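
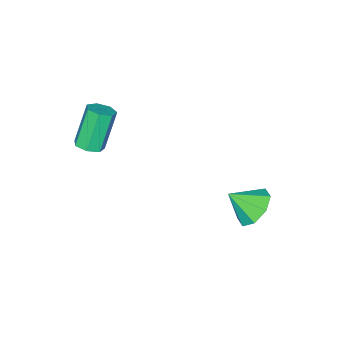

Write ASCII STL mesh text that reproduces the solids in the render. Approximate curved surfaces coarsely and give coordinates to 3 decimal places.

solid 
facet normal -0.495 0.577 -0.650
outer loop
vertex 1.197 4.243 -1.139
vertex 0.408 4.125 -0.642
vertex 1.115 4.745 -0.631
endloop
endfacet
facet normal 0.991 0.032 0.128
outer loop
vertex 1.197 4.243 -1.139
vertex 1.115 4.745 -0.631
vertex 1.052 3.375 0.202
endloop
endfacet
facet normal -0.495 0.576 -0.650
outer loop
vertex 1.115 4.745 -0.631
vertex 0.408 4.125 -0.642
vertex 0.618 4.884 -0.129
endloop
endfacet
facet normal 0.714 0.340 0.613
outer loop
vertex 1.115 4.745 -0.631
vertex 0.618 4.884 -0.129
vertex 1.052 3.375 0.202
endloop
endfacet
facet normal -0.496 0.576 -0.650
outer loop
vertex 0.618 4.884 -0.129
vertex 0.408 4.125 -0.642
vertex -0.001 4.578 0.072
endloop
endfacet
facet normal 0.180 0.260 0.949
outer loop
vertex 0.618 4.884 -0.129
vertex -0.001 4.578 0.072
vertex 1.052 3.375 0.202
endloop
endfacet
facet normal -0.495 0.577 -0.650
outer loop
vertex -0.001 4.578 0.072
vertex 0.408 4.125 -0.642
vertex -0.381 4.007 -0.145
endloop
endfacet
facet normal -0.298 -0.159 0.941
outer loop
vertex -0.001 4.578 0.072
vertex -0.381 4.007 -0.145
vertex 1.052 3.375 0.202
endloop
endfacet
facet normal -0.495 0.577 -0.650
outer loop
vertex -0.381 4.007 -0.145
vertex 0.408 4.125 -0.642
vertex -0.298 3.505 -0.654
endloop
endfacet
facet normal -0.441 -0.674 0.593
outer loop
vertex -0.381 4.007 -0.145
vertex -0.298 3.505 -0.654
vertex 1.052 3.375 0.202
endloop
endfacet
facet normal -0.496 0.577 -0.649
outer loop
vertex -0.298 3.505 -0.654
vertex 0.408 4.125 -0.642
vertex 0.198 3.366 -1.156
endloop
endfacet
facet normal -0.164 -0.980 0.110
outer loop
vertex -0.298 3.505 -0.654
vertex 0.198 3.366 -1.156
vertex 1.052 3.375 0.202
endloop
endfacet
facet normal -0.495 0.577 -0.650
outer loop
vertex 0.198 3.366 -1.156
vertex 0.408 4.125 -0.642
vertex 0.818 3.672 -1.357
endloop
endfacet
facet normal 0.371 -0.900 -0.227
outer loop
vertex 0.198 3.366 -1.156
vertex 0.818 3.672 -1.357
vertex 1.052 3.375 0.202
endloop
endfacet
facet normal -0.495 0.577 -0.650
outer loop
vertex 0.818 3.672 -1.357
vertex 0.408 4.125 -0.642
vertex 1.197 4.243 -1.139
endloop
endfacet
facet normal 0.849 -0.480 -0.219
outer loop
vertex 0.818 3.672 -1.357
vertex 1.197 4.243 -1.139
vertex 1.052 3.375 0.202
endloop
endfacet
facet normal 0.435 0.037 -0.900
outer loop
vertex 4.67 -0.417 3.062
vertex 4.218 -0.736 2.83
vertex 4.268 -0.14 2.879
endloop
endfacet
facet normal 0.464 0.846 0.261
outer loop
vertex 4.67 -0.417 3.062
vertex 4.268 -0.14 2.879
vertex 3.893 -0.484 4.663
endloop
endfacet
facet normal 0.463 0.847 0.261
outer loop
vertex 3.893 -0.484 4.663
vertex 4.268 -0.14 2.879
vertex 3.492 -0.208 4.479
endloop
endfacet
facet normal -0.438 -0.037 0.898
outer loop
vertex 3.893 -0.484 4.663
vertex 3.492 -0.208 4.479
vertex 3.442 -0.804 4.43
endloop
endfacet
facet normal 0.436 0.037 -0.899
outer loop
vertex 4.268 -0.14 2.879
vertex 4.218 -0.736 2.83
vertex 3.829 -0.313 2.659
endloop
endfacet
facet normal -0.315 0.942 -0.113
outer loop
vertex 4.268 -0.14 2.879
vertex 3.829 -0.313 2.659
vertex 3.492 -0.208 4.479
endloop
endfacet
facet normal -0.313 0.943 -0.112
outer loop
vertex 3.492 -0.208 4.479
vertex 3.829 -0.313 2.659
vertex 3.053 -0.38 4.259
endloop
endfacet
facet normal -0.436 -0.037 0.899
outer loop
vertex 3.492 -0.208 4.479
vertex 3.053 -0.38 4.259
vertex 3.442 -0.804 4.43
endloop
endfacet
facet normal 0.437 0.038 -0.899
outer loop
vertex 3.829 -0.313 2.659
vertex 4.218 -0.736 2.83
vertex 3.683 -0.804 2.567
endloop
endfacet
facet normal -0.855 0.329 -0.401
outer loop
vertex 3.829 -0.313 2.659
vertex 3.683 -0.804 2.567
vertex 3.053 -0.38 4.259
endloop
endfacet
facet normal -0.855 0.330 -0.401
outer loop
vertex 3.053 -0.38 4.259
vertex 3.683 -0.804 2.567
vertex 2.906 -0.872 4.168
endloop
endfacet
facet normal -0.435 -0.036 0.900
outer loop
vertex 3.053 -0.38 4.259
vertex 2.906 -0.872 4.168
vertex 3.442 -0.804 4.43
endloop
endfacet
facet normal 0.437 0.039 -0.899
outer loop
vertex 3.683 -0.804 2.567
vertex 4.218 -0.736 2.83
vertex 3.94 -1.244 2.673
endloop
endfacet
facet normal -0.752 -0.533 -0.388
outer loop
vertex 3.683 -0.804 2.567
vertex 3.94 -1.244 2.673
vertex 2.906 -0.872 4.168
endloop
endfacet
facet normal -0.752 -0.533 -0.388
outer loop
vertex 2.906 -0.872 4.168
vertex 3.94 -1.244 2.673
vertex 3.163 -1.312 4.274
endloop
endfacet
facet normal -0.435 -0.037 0.900
outer loop
vertex 2.906 -0.872 4.168
vertex 3.163 -1.312 4.274
vertex 3.442 -0.804 4.43
endloop
endfacet
facet normal 0.436 0.039 -0.899
outer loop
vertex 3.94 -1.244 2.673
vertex 4.218 -0.736 2.83
vertex 4.407 -1.302 2.897
endloop
endfacet
facet normal -0.084 -0.993 -0.083
outer loop
vertex 3.94 -1.244 2.673
vertex 4.407 -1.302 2.897
vertex 3.163 -1.312 4.274
endloop
endfacet
facet normal -0.082 -0.993 -0.081
outer loop
vertex 3.163 -1.312 4.274
vertex 4.407 -1.302 2.897
vertex 3.63 -1.369 4.498
endloop
endfacet
facet normal -0.436 -0.037 0.899
outer loop
vertex 3.163 -1.312 4.274
vertex 3.63 -1.369 4.498
vertex 3.442 -0.804 4.43
endloop
endfacet
facet normal 0.437 0.040 -0.898
outer loop
vertex 4.407 -1.302 2.897
vertex 4.218 -0.736 2.83
vertex 4.731 -0.934 3.071
endloop
endfacet
facet normal 0.648 -0.706 0.285
outer loop
vertex 4.407 -1.302 2.897
vertex 4.731 -0.934 3.071
vertex 3.63 -1.369 4.498
endloop
endfacet
facet normal 0.648 -0.706 0.285
outer loop
vertex 3.63 -1.369 4.498
vertex 4.731 -0.934 3.071
vertex 3.955 -1.001 4.671
endloop
endfacet
facet normal -0.437 -0.037 0.899
outer loop
vertex 3.63 -1.369 4.498
vertex 3.955 -1.001 4.671
vertex 3.442 -0.804 4.43
endloop
endfacet
facet normal 0.436 0.036 -0.899
outer loop
vertex 4.731 -0.934 3.071
vertex 4.218 -0.736 2.83
vertex 4.67 -0.417 3.062
endloop
endfacet
facet normal 0.892 0.113 0.437
outer loop
vertex 4.731 -0.934 3.071
vertex 4.67 -0.417 3.062
vertex 3.955 -1.001 4.671
endloop
endfacet
facet normal 0.892 0.114 0.438
outer loop
vertex 3.955 -1.001 4.671
vertex 4.67 -0.417 3.062
vertex 3.893 -0.484 4.663
endloop
endfacet
facet normal -0.437 -0.038 0.899
outer loop
vertex 3.955 -1.001 4.671
vertex 3.893 -0.484 4.663
vertex 3.442 -0.804 4.43
endloop
endfacet

endsolid


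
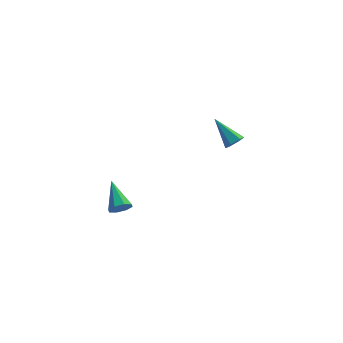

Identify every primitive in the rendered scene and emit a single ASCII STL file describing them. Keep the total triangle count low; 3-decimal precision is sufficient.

solid 
facet normal 0.393 -0.729 -0.560
outer loop
vertex 3.783 2.587 2.306
vertex 3.266 2.468 2.098
vertex 3.598 2.849 1.835
endloop
endfacet
facet normal 0.722 0.685 0.097
outer loop
vertex 3.783 2.587 2.306
vertex 3.598 2.849 1.835
vertex 2.574 3.752 3.082
endloop
endfacet
facet normal 0.394 -0.729 -0.559
outer loop
vertex 3.598 2.849 1.835
vertex 3.266 2.468 2.098
vertex 3.081 2.73 1.626
endloop
endfacet
facet normal 0.039 0.824 -0.565
outer loop
vertex 3.598 2.849 1.835
vertex 3.081 2.73 1.626
vertex 2.574 3.752 3.082
endloop
endfacet
facet normal 0.394 -0.729 -0.559
outer loop
vertex 3.081 2.73 1.626
vertex 3.266 2.468 2.098
vertex 2.749 2.349 1.889
endloop
endfacet
facet normal -0.791 0.336 -0.511
outer loop
vertex 3.081 2.73 1.626
vertex 2.749 2.349 1.889
vertex 2.574 3.752 3.082
endloop
endfacet
facet normal 0.394 -0.730 -0.559
outer loop
vertex 2.749 2.349 1.889
vertex 3.266 2.468 2.098
vertex 2.933 2.087 2.361
endloop
endfacet
facet normal -0.935 -0.290 0.204
outer loop
vertex 2.749 2.349 1.889
vertex 2.933 2.087 2.361
vertex 2.574 3.752 3.082
endloop
endfacet
facet normal 0.393 -0.730 -0.559
outer loop
vertex 2.933 2.087 2.361
vertex 3.266 2.468 2.098
vertex 3.45 2.206 2.569
endloop
endfacet
facet normal -0.250 -0.430 0.868
outer loop
vertex 2.933 2.087 2.361
vertex 3.45 2.206 2.569
vertex 2.574 3.752 3.082
endloop
endfacet
facet normal 0.393 -0.730 -0.559
outer loop
vertex 3.45 2.206 2.569
vertex 3.266 2.468 2.098
vertex 3.783 2.587 2.306
endloop
endfacet
facet normal 0.578 0.057 0.814
outer loop
vertex 3.45 2.206 2.569
vertex 3.783 2.587 2.306
vertex 2.574 3.752 3.082
endloop
endfacet
facet normal 0.044 -0.882 -0.468
outer loop
vertex -3.403 -2.116 2.448
vertex -3.742 -2.367 2.889
vertex -3.86 -2.091 2.358
endloop
endfacet
facet normal 0.171 0.725 -0.667
outer loop
vertex -3.403 -2.116 2.448
vertex -3.86 -2.091 2.358
vertex -3.818 -0.893 3.671
endloop
endfacet
facet normal 0.046 -0.882 -0.469
outer loop
vertex -3.86 -2.091 2.358
vertex -3.742 -2.367 2.889
vertex -4.248 -2.228 2.578
endloop
endfacet
facet normal -0.539 0.631 -0.558
outer loop
vertex -3.86 -2.091 2.358
vertex -4.248 -2.228 2.578
vertex -3.818 -0.893 3.671
endloop
endfacet
facet normal 0.045 -0.883 -0.467
outer loop
vertex -4.248 -2.228 2.578
vertex -3.742 -2.367 2.889
vertex -4.34 -2.446 2.981
endloop
endfacet
facet normal -0.942 0.332 -0.035
outer loop
vertex -4.248 -2.228 2.578
vertex -4.34 -2.446 2.981
vertex -3.818 -0.893 3.671
endloop
endfacet
facet normal 0.045 -0.883 -0.468
outer loop
vertex -4.34 -2.446 2.981
vertex -3.742 -2.367 2.889
vertex -4.081 -2.618 3.33
endloop
endfacet
facet normal -0.802 0.004 0.597
outer loop
vertex -4.34 -2.446 2.981
vertex -4.081 -2.618 3.33
vertex -3.818 -0.893 3.671
endloop
endfacet
facet normal 0.044 -0.882 -0.468
outer loop
vertex -4.081 -2.618 3.33
vertex -3.742 -2.367 2.889
vertex -3.624 -2.643 3.42
endloop
endfacet
facet normal -0.199 -0.161 0.967
outer loop
vertex -4.081 -2.618 3.33
vertex -3.624 -2.643 3.42
vertex -3.818 -0.893 3.671
endloop
endfacet
facet normal 0.047 -0.882 -0.469
outer loop
vertex -3.624 -2.643 3.42
vertex -3.742 -2.367 2.889
vertex -3.236 -2.505 3.199
endloop
endfacet
facet normal 0.512 -0.066 0.857
outer loop
vertex -3.624 -2.643 3.42
vertex -3.236 -2.505 3.199
vertex -3.818 -0.893 3.671
endloop
endfacet
facet normal 0.046 -0.883 -0.468
outer loop
vertex -3.236 -2.505 3.199
vertex -3.742 -2.367 2.889
vertex -3.144 -2.287 2.797
endloop
endfacet
facet normal 0.913 0.232 0.335
outer loop
vertex -3.236 -2.505 3.199
vertex -3.144 -2.287 2.797
vertex -3.818 -0.893 3.671
endloop
endfacet
facet normal 0.046 -0.883 -0.467
outer loop
vertex -3.144 -2.287 2.797
vertex -3.742 -2.367 2.889
vertex -3.403 -2.116 2.448
endloop
endfacet
facet normal 0.772 0.561 -0.299
outer loop
vertex -3.144 -2.287 2.797
vertex -3.403 -2.116 2.448
vertex -3.818 -0.893 3.671
endloop
endfacet

endsolid


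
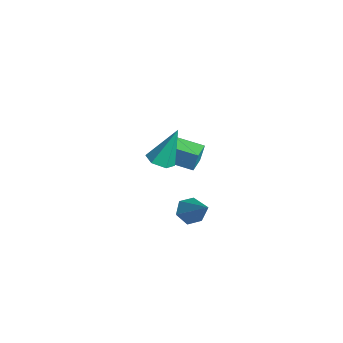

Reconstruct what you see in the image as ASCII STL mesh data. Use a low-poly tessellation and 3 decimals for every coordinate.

solid 
facet normal -0.734 -0.159 -0.660
outer loop
vertex -0.054 -1.574 -4.939
vertex -0.596 -1.183 -4.43
vertex -0.172 -0.745 -5.007
endloop
endfacet
facet normal 0.871 0.084 -0.484
outer loop
vertex -0.054 -1.574 -4.939
vertex -0.172 -0.745 -5.007
vertex 0.916 -0.857 -3.07
endloop
endfacet
facet normal -0.734 -0.159 -0.660
outer loop
vertex -0.172 -0.745 -5.007
vertex -0.596 -1.183 -4.43
vertex -0.714 -0.354 -4.498
endloop
endfacet
facet normal 0.444 0.874 -0.199
outer loop
vertex -0.172 -0.745 -5.007
vertex -0.714 -0.354 -4.498
vertex 0.916 -0.857 -3.07
endloop
endfacet
facet normal -0.734 -0.159 -0.660
outer loop
vertex -0.714 -0.354 -4.498
vertex -0.596 -1.183 -4.43
vertex -1.138 -0.792 -3.921
endloop
endfacet
facet normal -0.183 0.843 0.506
outer loop
vertex -0.714 -0.354 -4.498
vertex -1.138 -0.792 -3.921
vertex 0.916 -0.857 -3.07
endloop
endfacet
facet normal -0.734 -0.159 -0.660
outer loop
vertex -1.138 -0.792 -3.921
vertex -0.596 -1.183 -4.43
vertex -1.021 -1.621 -3.852
endloop
endfacet
facet normal -0.382 0.023 0.924
outer loop
vertex -1.138 -0.792 -3.921
vertex -1.021 -1.621 -3.852
vertex 0.916 -0.857 -3.07
endloop
endfacet
facet normal -0.735 -0.158 -0.660
outer loop
vertex -1.021 -1.621 -3.852
vertex -0.596 -1.183 -4.43
vertex -0.479 -2.012 -4.362
endloop
endfacet
facet normal 0.046 -0.769 0.638
outer loop
vertex -1.021 -1.621 -3.852
vertex -0.479 -2.012 -4.362
vertex 0.916 -0.857 -3.07
endloop
endfacet
facet normal -0.734 -0.158 -0.660
outer loop
vertex -0.479 -2.012 -4.362
vertex -0.596 -1.183 -4.43
vertex -0.054 -1.574 -4.939
endloop
endfacet
facet normal 0.672 -0.738 -0.065
outer loop
vertex -0.479 -2.012 -4.362
vertex -0.054 -1.574 -4.939
vertex 0.916 -0.857 -3.07
endloop
endfacet
facet normal -0.769 0.634 -0.083
outer loop
vertex -3.08 -1.036 -0.493
vertex -2.043 0.181 -0.809
vertex -3.149 -1.266 -1.607
endloop
endfacet
facet normal -0.636 -0.747 0.194
outer loop
vertex -2.257 -2.001 -1.511
vertex -3.08 -1.036 -0.493
vertex -3.149 -1.266 -1.607
endloop
endfacet
facet normal -0.769 0.634 -0.082
outer loop
vertex -3.149 -1.266 -1.607
vertex -2.043 0.181 -0.809
vertex -2.113 -0.049 -1.923
endloop
endfacet
facet normal -0.061 -0.202 -0.978
outer loop
vertex -2.113 -0.049 -1.923
vertex -2.257 -2.001 -1.511
vertex -3.149 -1.266 -1.607
endloop
endfacet
facet normal 0.061 0.202 0.978
outer loop
vertex -3.08 -1.036 -0.493
vertex -1.151 -0.554 -0.713
vertex -2.043 0.181 -0.809
endloop
endfacet
facet normal -0.636 -0.747 0.194
outer loop
vertex -2.187 -1.771 -0.397
vertex -3.08 -1.036 -0.493
vertex -2.257 -2.001 -1.511
endloop
endfacet
facet normal 0.061 0.202 0.978
outer loop
vertex -2.187 -1.771 -0.397
vertex -1.151 -0.554 -0.713
vertex -3.08 -1.036 -0.493
endloop
endfacet
facet normal 0.636 0.747 -0.194
outer loop
vertex -2.043 0.181 -0.809
vertex -1.151 -0.554 -0.713
vertex -2.113 -0.049 -1.923
endloop
endfacet
facet normal -0.061 -0.202 -0.978
outer loop
vertex -1.22 -0.784 -1.827
vertex -2.257 -2.001 -1.511
vertex -2.113 -0.049 -1.923
endloop
endfacet
facet normal 0.636 0.747 -0.194
outer loop
vertex -2.113 -0.049 -1.923
vertex -1.151 -0.554 -0.713
vertex -1.22 -0.784 -1.827
endloop
endfacet
facet normal 0.769 -0.634 0.083
outer loop
vertex -1.22 -0.784 -1.827
vertex -2.187 -1.771 -0.397
vertex -2.257 -2.001 -1.511
endloop
endfacet
facet normal 0.769 -0.633 0.083
outer loop
vertex -1.151 -0.554 -0.713
vertex -2.187 -1.771 -0.397
vertex -1.22 -0.784 -1.827
endloop
endfacet
facet normal -0.004 -0.419 -0.908
outer loop
vertex 1.31 -2.793 1.015
vertex 0.926 -3.398 1.296
vertex 0.54 -2.792 1.018
endloop
endfacet
facet normal 0.001 0.991 -0.136
outer loop
vertex 1.31 -2.793 1.015
vertex 0.54 -2.792 1.018
vertex 0.934 -2.482 3.284
endloop
endfacet
facet normal -0.004 -0.419 -0.908
outer loop
vertex 0.54 -2.792 1.018
vertex 0.926 -3.398 1.296
vertex 0.156 -3.398 1.299
endloop
endfacet
facet normal -0.828 0.556 0.068
outer loop
vertex 0.54 -2.792 1.018
vertex 0.156 -3.398 1.299
vertex 0.934 -2.482 3.284
endloop
endfacet
facet normal -0.004 -0.418 -0.909
outer loop
vertex 0.156 -3.398 1.299
vertex 0.926 -3.398 1.296
vertex 0.541 -4.004 1.576
endloop
endfacet
facet normal -0.827 -0.312 0.468
outer loop
vertex 0.156 -3.398 1.299
vertex 0.541 -4.004 1.576
vertex 0.934 -2.482 3.284
endloop
endfacet
facet normal -0.004 -0.418 -0.909
outer loop
vertex 0.541 -4.004 1.576
vertex 0.926 -3.398 1.296
vertex 1.311 -4.004 1.573
endloop
endfacet
facet normal 0.003 -0.747 0.665
outer loop
vertex 0.541 -4.004 1.576
vertex 1.311 -4.004 1.573
vertex 0.934 -2.482 3.284
endloop
endfacet
facet normal -0.004 -0.418 -0.908
outer loop
vertex 1.311 -4.004 1.573
vertex 0.926 -3.398 1.296
vertex 1.696 -3.399 1.293
endloop
endfacet
facet normal 0.829 -0.314 0.462
outer loop
vertex 1.311 -4.004 1.573
vertex 1.696 -3.399 1.293
vertex 0.934 -2.482 3.284
endloop
endfacet
facet normal -0.004 -0.419 -0.908
outer loop
vertex 1.696 -3.399 1.293
vertex 0.926 -3.398 1.296
vertex 1.31 -2.793 1.015
endloop
endfacet
facet normal 0.829 0.556 0.061
outer loop
vertex 1.696 -3.399 1.293
vertex 1.31 -2.793 1.015
vertex 0.934 -2.482 3.284
endloop
endfacet

endsolid


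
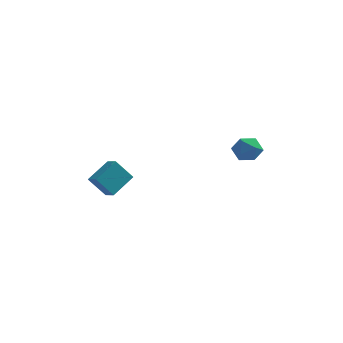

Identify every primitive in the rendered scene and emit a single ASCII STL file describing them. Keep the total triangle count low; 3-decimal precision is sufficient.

solid 
facet normal -0.913 0.398 0.092
outer loop
vertex 3.049 0.964 -0.727
vertex 2.787 0.261 -0.282
vertex 3.128 0.944 0.142
endloop
endfacet
facet normal -0.415 0.908 0.059
outer loop
vertex 3.049 0.964 -0.727
vertex 3.128 0.944 0.142
vertex 3.773 1.27 -0.347
endloop
endfacet
facet normal -0.059 0.829 -0.555
outer loop
vertex 3.049 0.964 -0.727
vertex 3.773 1.27 -0.347
vertex 3.831 0.788 -1.073
endloop
endfacet
facet normal -0.337 0.272 -0.901
outer loop
vertex 3.049 0.964 -0.727
vertex 3.831 0.788 -1.073
vertex 3.221 0.165 -1.033
endloop
endfacet
facet normal -0.866 0.006 -0.501
outer loop
vertex 3.049 0.964 -0.727
vertex 3.221 0.165 -1.033
vertex 2.787 0.261 -0.282
endloop
endfacet
facet normal 0.046 0.802 0.595
outer loop
vertex 3.773 1.27 -0.347
vertex 3.128 0.944 0.142
vertex 3.959 0.755 0.333
endloop
endfacet
facet normal -0.761 -0.023 0.648
outer loop
vertex 3.128 0.944 0.142
vertex 2.787 0.261 -0.282
vertex 3.349 0.132 0.373
endloop
endfacet
facet normal -0.685 -0.659 -0.312
outer loop
vertex 2.787 0.261 -0.282
vertex 3.221 0.165 -1.033
vertex 3.407 -0.35 -0.353
endloop
endfacet
facet normal 0.169 -0.227 -0.959
outer loop
vertex 3.221 0.165 -1.033
vertex 3.831 0.788 -1.073
vertex 4.052 -0.024 -0.842
endloop
endfacet
facet normal 0.620 0.676 -0.399
outer loop
vertex 3.831 0.788 -1.073
vertex 3.773 1.27 -0.347
vertex 4.393 0.659 -0.418
endloop
endfacet
facet normal 0.337 -0.272 0.901
outer loop
vertex 4.131 -0.044 0.027
vertex 3.959 0.755 0.333
vertex 3.349 0.132 0.373
endloop
endfacet
facet normal 0.059 -0.829 0.555
outer loop
vertex 4.131 -0.044 0.027
vertex 3.349 0.132 0.373
vertex 3.407 -0.35 -0.353
endloop
endfacet
facet normal 0.415 -0.908 -0.059
outer loop
vertex 4.131 -0.044 0.027
vertex 3.407 -0.35 -0.353
vertex 4.052 -0.024 -0.842
endloop
endfacet
facet normal 0.913 -0.398 -0.092
outer loop
vertex 4.131 -0.044 0.027
vertex 4.052 -0.024 -0.842
vertex 4.393 0.659 -0.418
endloop
endfacet
facet normal 0.866 -0.006 0.501
outer loop
vertex 4.131 -0.044 0.027
vertex 4.393 0.659 -0.418
vertex 3.959 0.755 0.333
endloop
endfacet
facet normal -0.169 0.227 0.959
outer loop
vertex 3.349 0.132 0.373
vertex 3.959 0.755 0.333
vertex 3.128 0.944 0.142
endloop
endfacet
facet normal -0.620 -0.676 0.399
outer loop
vertex 3.407 -0.35 -0.353
vertex 3.349 0.132 0.373
vertex 2.787 0.261 -0.282
endloop
endfacet
facet normal -0.046 -0.802 -0.595
outer loop
vertex 4.052 -0.024 -0.842
vertex 3.407 -0.35 -0.353
vertex 3.221 0.165 -1.033
endloop
endfacet
facet normal 0.761 0.023 -0.648
outer loop
vertex 4.393 0.659 -0.418
vertex 4.052 -0.024 -0.842
vertex 3.831 0.788 -1.073
endloop
endfacet
facet normal 0.685 0.659 0.312
outer loop
vertex 3.959 0.755 0.333
vertex 4.393 0.659 -0.418
vertex 3.773 1.27 -0.347
endloop
endfacet
facet normal -0.681 0.628 -0.376
outer loop
vertex -4.153 -2.039 -2.189
vertex -3.438 -0.792 -1.399
vertex -3.294 -1.799 -3.345
endloop
endfacet
facet normal -0.436 -0.760 -0.482
outer loop
vertex -2.742 -2.308 -3.041
vertex -4.153 -2.039 -2.189
vertex -3.294 -1.799 -3.345
endloop
endfacet
facet normal -0.681 0.628 -0.376
outer loop
vertex -3.294 -1.799 -3.345
vertex -3.438 -0.792 -1.399
vertex -2.579 -0.552 -2.556
endloop
endfacet
facet normal 0.588 0.164 -0.792
outer loop
vertex -2.579 -0.552 -2.556
vertex -2.742 -2.308 -3.041
vertex -3.294 -1.799 -3.345
endloop
endfacet
facet normal -0.588 -0.165 0.792
outer loop
vertex -4.153 -2.039 -2.189
vertex -2.886 -1.301 -1.095
vertex -3.438 -0.792 -1.399
endloop
endfacet
facet normal -0.436 -0.761 -0.481
outer loop
vertex -3.601 -2.548 -1.884
vertex -4.153 -2.039 -2.189
vertex -2.742 -2.308 -3.041
endloop
endfacet
facet normal -0.588 -0.164 0.792
outer loop
vertex -3.601 -2.548 -1.884
vertex -2.886 -1.301 -1.095
vertex -4.153 -2.039 -2.189
endloop
endfacet
facet normal 0.436 0.760 0.481
outer loop
vertex -3.438 -0.792 -1.399
vertex -2.886 -1.301 -1.095
vertex -2.579 -0.552 -2.556
endloop
endfacet
facet normal 0.589 0.164 -0.792
outer loop
vertex -2.027 -1.061 -2.251
vertex -2.742 -2.308 -3.041
vertex -2.579 -0.552 -2.556
endloop
endfacet
facet normal 0.435 0.761 0.481
outer loop
vertex -2.579 -0.552 -2.556
vertex -2.886 -1.301 -1.095
vertex -2.027 -1.061 -2.251
endloop
endfacet
facet normal 0.681 -0.628 0.375
outer loop
vertex -2.027 -1.061 -2.251
vertex -3.601 -2.548 -1.884
vertex -2.742 -2.308 -3.041
endloop
endfacet
facet normal 0.681 -0.628 0.376
outer loop
vertex -2.886 -1.301 -1.095
vertex -3.601 -2.548 -1.884
vertex -2.027 -1.061 -2.251
endloop
endfacet

endsolid


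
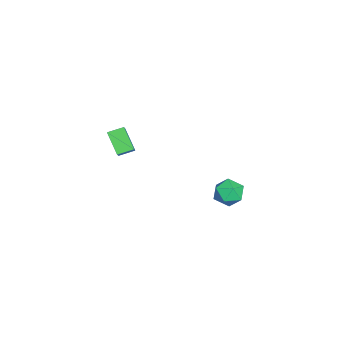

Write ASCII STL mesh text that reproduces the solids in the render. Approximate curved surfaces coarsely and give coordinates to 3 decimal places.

solid 
facet normal -0.740 -0.104 -0.664
outer loop
vertex 0.942 -1.862 3.396
vertex 0.636 -1.148 3.625
vertex 1.665 -1.263 2.497
endloop
endfacet
facet normal 0.377 -0.881 -0.284
outer loop
vertex 2.464 -1.152 3.215
vertex 0.942 -1.862 3.396
vertex 1.665 -1.263 2.497
endloop
endfacet
facet normal -0.740 -0.104 -0.664
outer loop
vertex 1.665 -1.263 2.497
vertex 0.636 -1.148 3.625
vertex 1.359 -0.549 2.726
endloop
endfacet
facet normal 0.557 0.460 -0.691
outer loop
vertex 1.359 -0.549 2.726
vertex 2.464 -1.152 3.215
vertex 1.665 -1.263 2.497
endloop
endfacet
facet normal -0.557 -0.460 0.691
outer loop
vertex 0.942 -1.862 3.396
vertex 1.435 -1.037 4.343
vertex 0.636 -1.148 3.625
endloop
endfacet
facet normal 0.377 -0.881 -0.284
outer loop
vertex 1.741 -1.751 4.114
vertex 0.942 -1.862 3.396
vertex 2.464 -1.152 3.215
endloop
endfacet
facet normal -0.557 -0.460 0.691
outer loop
vertex 1.741 -1.751 4.114
vertex 1.435 -1.037 4.343
vertex 0.942 -1.862 3.396
endloop
endfacet
facet normal -0.377 0.881 0.284
outer loop
vertex 0.636 -1.148 3.625
vertex 1.435 -1.037 4.343
vertex 1.359 -0.549 2.726
endloop
endfacet
facet normal 0.557 0.460 -0.691
outer loop
vertex 2.158 -0.438 3.444
vertex 2.464 -1.152 3.215
vertex 1.359 -0.549 2.726
endloop
endfacet
facet normal -0.377 0.881 0.284
outer loop
vertex 1.359 -0.549 2.726
vertex 1.435 -1.037 4.343
vertex 2.158 -0.438 3.444
endloop
endfacet
facet normal 0.740 0.104 0.664
outer loop
vertex 2.158 -0.438 3.444
vertex 1.741 -1.751 4.114
vertex 2.464 -1.152 3.215
endloop
endfacet
facet normal 0.740 0.104 0.664
outer loop
vertex 1.435 -1.037 4.343
vertex 1.741 -1.751 4.114
vertex 2.158 -0.438 3.444
endloop
endfacet
facet normal -0.124 0.442 0.888
outer loop
vertex -2.635 3.923 -2.386
vertex -2.718 3.15 -2.013
vertex -1.939 3.513 -2.085
endloop
endfacet
facet normal 0.293 0.837 0.462
outer loop
vertex -2.635 3.923 -2.386
vertex -1.939 3.513 -2.085
vertex -1.904 3.92 -2.844
endloop
endfacet
facet normal -0.076 0.989 -0.128
outer loop
vertex -2.635 3.923 -2.386
vertex -1.904 3.92 -2.844
vertex -2.662 3.81 -3.241
endloop
endfacet
facet normal -0.722 0.689 -0.068
outer loop
vertex -2.635 3.923 -2.386
vertex -2.662 3.81 -3.241
vertex -3.165 3.334 -2.727
endloop
endfacet
facet normal -0.750 0.351 0.560
outer loop
vertex -2.635 3.923 -2.386
vertex -3.165 3.334 -2.727
vertex -2.718 3.15 -2.013
endloop
endfacet
facet normal 0.855 0.440 0.275
outer loop
vertex -1.904 3.92 -2.844
vertex -1.939 3.513 -2.085
vertex -1.535 3.146 -2.753
endloop
endfacet
facet normal 0.181 -0.197 0.964
outer loop
vertex -1.939 3.513 -2.085
vertex -2.718 3.15 -2.013
vertex -2.038 2.67 -2.239
endloop
endfacet
facet normal -0.833 -0.346 0.432
outer loop
vertex -2.718 3.15 -2.013
vertex -3.165 3.334 -2.727
vertex -2.796 2.56 -2.636
endloop
endfacet
facet normal -0.786 0.199 -0.585
outer loop
vertex -3.165 3.334 -2.727
vertex -2.662 3.81 -3.241
vertex -2.761 2.967 -3.395
endloop
endfacet
facet normal 0.257 0.685 -0.681
outer loop
vertex -2.662 3.81 -3.241
vertex -1.904 3.92 -2.844
vertex -1.982 3.33 -3.467
endloop
endfacet
facet normal 0.722 -0.689 0.068
outer loop
vertex -2.065 2.557 -3.094
vertex -1.535 3.146 -2.753
vertex -2.038 2.67 -2.239
endloop
endfacet
facet normal 0.076 -0.989 0.128
outer loop
vertex -2.065 2.557 -3.094
vertex -2.038 2.67 -2.239
vertex -2.796 2.56 -2.636
endloop
endfacet
facet normal -0.293 -0.837 -0.462
outer loop
vertex -2.065 2.557 -3.094
vertex -2.796 2.56 -2.636
vertex -2.761 2.967 -3.395
endloop
endfacet
facet normal 0.124 -0.442 -0.888
outer loop
vertex -2.065 2.557 -3.094
vertex -2.761 2.967 -3.395
vertex -1.982 3.33 -3.467
endloop
endfacet
facet normal 0.750 -0.351 -0.560
outer loop
vertex -2.065 2.557 -3.094
vertex -1.982 3.33 -3.467
vertex -1.535 3.146 -2.753
endloop
endfacet
facet normal 0.786 -0.199 0.585
outer loop
vertex -2.038 2.67 -2.239
vertex -1.535 3.146 -2.753
vertex -1.939 3.513 -2.085
endloop
endfacet
facet normal -0.257 -0.685 0.681
outer loop
vertex -2.796 2.56 -2.636
vertex -2.038 2.67 -2.239
vertex -2.718 3.15 -2.013
endloop
endfacet
facet normal -0.855 -0.440 -0.275
outer loop
vertex -2.761 2.967 -3.395
vertex -2.796 2.56 -2.636
vertex -3.165 3.334 -2.727
endloop
endfacet
facet normal -0.181 0.197 -0.964
outer loop
vertex -1.982 3.33 -3.467
vertex -2.761 2.967 -3.395
vertex -2.662 3.81 -3.241
endloop
endfacet
facet normal 0.833 0.346 -0.432
outer loop
vertex -1.535 3.146 -2.753
vertex -1.982 3.33 -3.467
vertex -1.904 3.92 -2.844
endloop
endfacet

endsolid


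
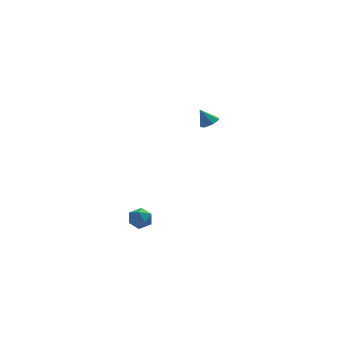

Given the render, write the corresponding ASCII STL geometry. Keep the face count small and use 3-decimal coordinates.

solid 
facet normal 0.475 -0.212 -0.854
outer loop
vertex 3.881 3.13 -0.939
vertex 3.453 3.363 -1.235
vertex 3.924 3.613 -1.035
endloop
endfacet
facet normal 0.567 0.112 0.816
outer loop
vertex 3.881 3.13 -0.939
vertex 3.924 3.613 -1.035
vertex 2.967 3.577 -0.365
endloop
endfacet
facet normal 0.475 -0.211 -0.855
outer loop
vertex 3.924 3.613 -1.035
vertex 3.453 3.363 -1.235
vertex 3.612 3.908 -1.281
endloop
endfacet
facet normal 0.334 0.786 0.519
outer loop
vertex 3.924 3.613 -1.035
vertex 3.612 3.908 -1.281
vertex 2.967 3.577 -0.365
endloop
endfacet
facet normal 0.477 -0.211 -0.853
outer loop
vertex 3.612 3.908 -1.281
vertex 3.453 3.363 -1.235
vertex 3.181 3.792 -1.493
endloop
endfacet
facet normal -0.313 0.942 0.120
outer loop
vertex 3.612 3.908 -1.281
vertex 3.181 3.792 -1.493
vertex 2.967 3.577 -0.365
endloop
endfacet
facet normal 0.476 -0.211 -0.854
outer loop
vertex 3.181 3.792 -1.493
vertex 3.453 3.363 -1.235
vertex 2.954 3.353 -1.511
endloop
endfacet
facet normal -0.884 0.460 -0.080
outer loop
vertex 3.181 3.792 -1.493
vertex 2.954 3.353 -1.511
vertex 2.967 3.577 -0.365
endloop
endfacet
facet normal 0.476 -0.209 -0.854
outer loop
vertex 2.954 3.353 -1.511
vertex 3.453 3.363 -1.235
vertex 3.103 2.921 -1.322
endloop
endfacet
facet normal -0.952 -0.298 0.069
outer loop
vertex 2.954 3.353 -1.511
vertex 3.103 2.921 -1.322
vertex 2.967 3.577 -0.365
endloop
endfacet
facet normal 0.478 -0.210 -0.853
outer loop
vertex 3.103 2.921 -1.322
vertex 3.453 3.363 -1.235
vertex 3.515 2.822 -1.067
endloop
endfacet
facet normal -0.464 -0.760 0.455
outer loop
vertex 3.103 2.921 -1.322
vertex 3.515 2.822 -1.067
vertex 2.967 3.577 -0.365
endloop
endfacet
facet normal 0.476 -0.211 -0.854
outer loop
vertex 3.515 2.822 -1.067
vertex 3.453 3.363 -1.235
vertex 3.881 3.13 -0.939
endloop
endfacet
facet normal 0.212 -0.579 0.788
outer loop
vertex 3.515 2.822 -1.067
vertex 3.881 3.13 -0.939
vertex 2.967 3.577 -0.365
endloop
endfacet
facet normal -0.331 0.820 0.467
outer loop
vertex -1.408 -3.13 -3.72
vertex -1.775 -3.507 -3.318
vertex -1.154 -3.352 -3.15
endloop
endfacet
facet normal 0.328 0.921 0.212
outer loop
vertex -1.408 -3.13 -3.72
vertex -1.154 -3.352 -3.15
vertex -0.786 -3.356 -3.701
endloop
endfacet
facet normal 0.310 0.813 -0.493
outer loop
vertex -1.408 -3.13 -3.72
vertex -0.786 -3.356 -3.701
vertex -1.18 -3.514 -4.209
endloop
endfacet
facet normal -0.358 0.646 -0.674
outer loop
vertex -1.408 -3.13 -3.72
vertex -1.18 -3.514 -4.209
vertex -1.792 -3.607 -3.973
endloop
endfacet
facet normal -0.755 0.650 -0.080
outer loop
vertex -1.408 -3.13 -3.72
vertex -1.792 -3.607 -3.973
vertex -1.775 -3.507 -3.318
endloop
endfacet
facet normal 0.753 0.427 0.500
outer loop
vertex -0.786 -3.356 -3.701
vertex -1.154 -3.352 -3.15
vertex -0.768 -3.873 -3.287
endloop
endfacet
facet normal -0.312 0.262 0.913
outer loop
vertex -1.154 -3.352 -3.15
vertex -1.775 -3.507 -3.318
vertex -1.38 -3.966 -3.051
endloop
endfacet
facet normal -1.000 -0.012 0.028
outer loop
vertex -1.775 -3.507 -3.318
vertex -1.792 -3.607 -3.973
vertex -1.774 -4.124 -3.559
endloop
endfacet
facet normal -0.357 -0.019 -0.934
outer loop
vertex -1.792 -3.607 -3.973
vertex -1.18 -3.514 -4.209
vertex -1.406 -4.128 -4.11
endloop
endfacet
facet normal 0.725 0.251 -0.641
outer loop
vertex -1.18 -3.514 -4.209
vertex -0.786 -3.356 -3.701
vertex -0.785 -3.973 -3.942
endloop
endfacet
facet normal 0.358 -0.646 0.674
outer loop
vertex -1.152 -4.35 -3.54
vertex -0.768 -3.873 -3.287
vertex -1.38 -3.966 -3.051
endloop
endfacet
facet normal -0.310 -0.813 0.493
outer loop
vertex -1.152 -4.35 -3.54
vertex -1.38 -3.966 -3.051
vertex -1.774 -4.124 -3.559
endloop
endfacet
facet normal -0.328 -0.921 -0.212
outer loop
vertex -1.152 -4.35 -3.54
vertex -1.774 -4.124 -3.559
vertex -1.406 -4.128 -4.11
endloop
endfacet
facet normal 0.331 -0.820 -0.467
outer loop
vertex -1.152 -4.35 -3.54
vertex -1.406 -4.128 -4.11
vertex -0.785 -3.973 -3.942
endloop
endfacet
facet normal 0.755 -0.650 0.080
outer loop
vertex -1.152 -4.35 -3.54
vertex -0.785 -3.973 -3.942
vertex -0.768 -3.873 -3.287
endloop
endfacet
facet normal 0.357 0.019 0.934
outer loop
vertex -1.38 -3.966 -3.051
vertex -0.768 -3.873 -3.287
vertex -1.154 -3.352 -3.15
endloop
endfacet
facet normal -0.725 -0.251 0.641
outer loop
vertex -1.774 -4.124 -3.559
vertex -1.38 -3.966 -3.051
vertex -1.775 -3.507 -3.318
endloop
endfacet
facet normal -0.753 -0.427 -0.500
outer loop
vertex -1.406 -4.128 -4.11
vertex -1.774 -4.124 -3.559
vertex -1.792 -3.607 -3.973
endloop
endfacet
facet normal 0.312 -0.262 -0.913
outer loop
vertex -0.785 -3.973 -3.942
vertex -1.406 -4.128 -4.11
vertex -1.18 -3.514 -4.209
endloop
endfacet
facet normal 1.000 0.012 -0.028
outer loop
vertex -0.768 -3.873 -3.287
vertex -0.785 -3.973 -3.942
vertex -0.786 -3.356 -3.701
endloop
endfacet

endsolid


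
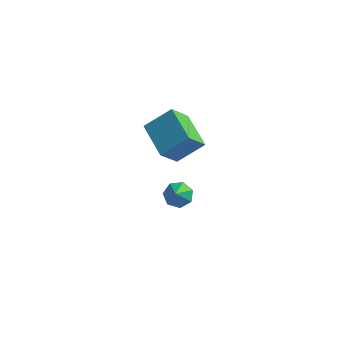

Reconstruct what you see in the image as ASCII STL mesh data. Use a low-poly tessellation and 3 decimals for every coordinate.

solid 
facet normal -0.615 -0.509 -0.602
outer loop
vertex 2.204 -1.866 1.594
vertex 0.642 -0.621 2.137
vertex 2.581 -0.85 0.349
endloop
endfacet
facet normal 0.754 -0.602 -0.262
outer loop
vertex 3.658 0.041 1.403
vertex 2.204 -1.866 1.594
vertex 2.581 -0.85 0.349
endloop
endfacet
facet normal -0.615 -0.509 -0.602
outer loop
vertex 2.581 -0.85 0.349
vertex 0.642 -0.621 2.137
vertex 1.019 0.395 0.893
endloop
endfacet
facet normal 0.228 0.616 -0.754
outer loop
vertex 1.019 0.395 0.893
vertex 3.658 0.041 1.403
vertex 2.581 -0.85 0.349
endloop
endfacet
facet normal -0.229 -0.616 0.754
outer loop
vertex 2.204 -1.866 1.594
vertex 1.719 0.27 3.191
vertex 0.642 -0.621 2.137
endloop
endfacet
facet normal 0.754 -0.602 -0.263
outer loop
vertex 3.281 -0.975 2.647
vertex 2.204 -1.866 1.594
vertex 3.658 0.041 1.403
endloop
endfacet
facet normal -0.228 -0.616 0.754
outer loop
vertex 3.281 -0.975 2.647
vertex 1.719 0.27 3.191
vertex 2.204 -1.866 1.594
endloop
endfacet
facet normal -0.755 0.601 0.263
outer loop
vertex 0.642 -0.621 2.137
vertex 1.719 0.27 3.191
vertex 1.019 0.395 0.893
endloop
endfacet
facet normal 0.228 0.615 -0.754
outer loop
vertex 2.096 1.286 1.946
vertex 3.658 0.041 1.403
vertex 1.019 0.395 0.893
endloop
endfacet
facet normal -0.754 0.602 0.263
outer loop
vertex 1.019 0.395 0.893
vertex 1.719 0.27 3.191
vertex 2.096 1.286 1.946
endloop
endfacet
facet normal 0.615 0.509 0.602
outer loop
vertex 2.096 1.286 1.946
vertex 3.281 -0.975 2.647
vertex 3.658 0.041 1.403
endloop
endfacet
facet normal 0.615 0.509 0.602
outer loop
vertex 1.719 0.27 3.191
vertex 3.281 -0.975 2.647
vertex 2.096 1.286 1.946
endloop
endfacet
facet normal -0.240 0.632 -0.737
outer loop
vertex 2.033 0.577 -5.087
vertex 1.681 1.053 -4.564
vertex 2.433 1.058 -4.805
endloop
endfacet
facet normal 0.811 -0.531 -0.245
outer loop
vertex 2.033 0.577 -5.087
vertex 2.433 1.058 -4.805
vertex 2.139 -0.153 -3.156
endloop
endfacet
facet normal -0.240 0.631 -0.737
outer loop
vertex 2.433 1.058 -4.805
vertex 1.681 1.053 -4.564
vertex 2.266 1.535 -4.342
endloop
endfacet
facet normal 0.964 0.100 0.245
outer loop
vertex 2.433 1.058 -4.805
vertex 2.266 1.535 -4.342
vertex 2.139 -0.153 -3.156
endloop
endfacet
facet normal -0.241 0.631 -0.737
outer loop
vertex 2.266 1.535 -4.342
vertex 1.681 1.053 -4.564
vertex 1.658 1.649 -4.046
endloop
endfacet
facet normal 0.454 0.489 0.745
outer loop
vertex 2.266 1.535 -4.342
vertex 1.658 1.649 -4.046
vertex 2.139 -0.153 -3.156
endloop
endfacet
facet normal -0.240 0.632 -0.737
outer loop
vertex 1.658 1.649 -4.046
vertex 1.681 1.053 -4.564
vertex 1.067 1.315 -4.14
endloop
endfacet
facet normal -0.334 0.344 0.877
outer loop
vertex 1.658 1.649 -4.046
vertex 1.067 1.315 -4.14
vertex 2.139 -0.153 -3.156
endloop
endfacet
facet normal -0.240 0.631 -0.738
outer loop
vertex 1.067 1.315 -4.14
vertex 1.681 1.053 -4.564
vertex 0.938 0.783 -4.553
endloop
endfacet
facet normal -0.808 -0.226 0.544
outer loop
vertex 1.067 1.315 -4.14
vertex 0.938 0.783 -4.553
vertex 2.139 -0.153 -3.156
endloop
endfacet
facet normal -0.241 0.632 -0.737
outer loop
vertex 0.938 0.783 -4.553
vertex 1.681 1.053 -4.564
vertex 1.368 0.455 -4.975
endloop
endfacet
facet normal -0.610 -0.792 -0.006
outer loop
vertex 0.938 0.783 -4.553
vertex 1.368 0.455 -4.975
vertex 2.139 -0.153 -3.156
endloop
endfacet
facet normal -0.240 0.632 -0.737
outer loop
vertex 1.368 0.455 -4.975
vertex 1.681 1.053 -4.564
vertex 2.033 0.577 -5.087
endloop
endfacet
facet normal 0.110 -0.928 -0.357
outer loop
vertex 1.368 0.455 -4.975
vertex 2.033 0.577 -5.087
vertex 2.139 -0.153 -3.156
endloop
endfacet

endsolid


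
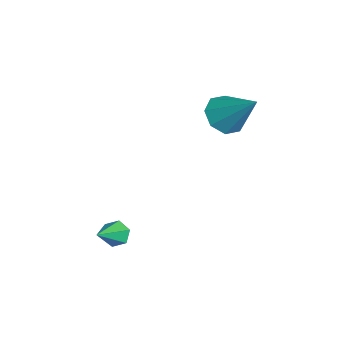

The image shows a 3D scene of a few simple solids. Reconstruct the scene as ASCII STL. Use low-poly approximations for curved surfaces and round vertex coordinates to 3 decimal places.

solid 
facet normal -0.692 0.450 -0.564
outer loop
vertex 1.435 -2.737 -3.803
vertex 1.037 -3.086 -3.593
vertex 1.147 -2.591 -3.333
endloop
endfacet
facet normal 0.700 0.681 0.217
outer loop
vertex 1.435 -2.737 -3.803
vertex 1.147 -2.591 -3.333
vertex 2.123 -3.794 -2.707
endloop
endfacet
facet normal -0.693 0.450 -0.563
outer loop
vertex 1.147 -2.591 -3.333
vertex 1.037 -3.086 -3.593
vertex 0.749 -2.941 -3.123
endloop
endfacet
facet normal 0.036 0.484 0.874
outer loop
vertex 1.147 -2.591 -3.333
vertex 0.749 -2.941 -3.123
vertex 2.123 -3.794 -2.707
endloop
endfacet
facet normal -0.692 0.451 -0.563
outer loop
vertex 0.749 -2.941 -3.123
vertex 1.037 -3.086 -3.593
vertex 0.638 -3.436 -3.383
endloop
endfacet
facet normal -0.456 -0.332 0.826
outer loop
vertex 0.749 -2.941 -3.123
vertex 0.638 -3.436 -3.383
vertex 2.123 -3.794 -2.707
endloop
endfacet
facet normal -0.692 0.451 -0.564
outer loop
vertex 0.638 -3.436 -3.383
vertex 1.037 -3.086 -3.593
vertex 0.926 -3.582 -3.853
endloop
endfacet
facet normal -0.284 -0.951 0.121
outer loop
vertex 0.638 -3.436 -3.383
vertex 0.926 -3.582 -3.853
vertex 2.123 -3.794 -2.707
endloop
endfacet
facet normal -0.692 0.451 -0.564
outer loop
vertex 0.926 -3.582 -3.853
vertex 1.037 -3.086 -3.593
vertex 1.325 -3.232 -4.063
endloop
endfacet
facet normal 0.380 -0.754 -0.536
outer loop
vertex 0.926 -3.582 -3.853
vertex 1.325 -3.232 -4.063
vertex 2.123 -3.794 -2.707
endloop
endfacet
facet normal -0.692 0.450 -0.564
outer loop
vertex 1.325 -3.232 -4.063
vertex 1.037 -3.086 -3.593
vertex 1.435 -2.737 -3.803
endloop
endfacet
facet normal 0.871 0.062 -0.487
outer loop
vertex 1.325 -3.232 -4.063
vertex 1.435 -2.737 -3.803
vertex 2.123 -3.794 -2.707
endloop
endfacet
facet normal -0.524 -0.499 -0.690
outer loop
vertex -2.334 1.667 -0.892
vertex -2.719 1.165 -0.237
vertex -2.923 1.95 -0.65
endloop
endfacet
facet normal 0.300 0.898 -0.321
outer loop
vertex -2.334 1.667 -0.892
vertex -2.923 1.95 -0.65
vertex -1.661 2.175 1.157
endloop
endfacet
facet normal -0.524 -0.499 -0.690
outer loop
vertex -2.923 1.95 -0.65
vertex -2.719 1.165 -0.237
vertex -3.392 1.774 -0.166
endloop
endfacet
facet normal -0.280 0.957 0.077
outer loop
vertex -2.923 1.95 -0.65
vertex -3.392 1.774 -0.166
vertex -1.661 2.175 1.157
endloop
endfacet
facet normal -0.524 -0.499 -0.690
outer loop
vertex -3.392 1.774 -0.166
vertex -2.719 1.165 -0.237
vertex -3.467 1.241 0.276
endloop
endfacet
facet normal -0.579 0.567 0.586
outer loop
vertex -3.392 1.774 -0.166
vertex -3.467 1.241 0.276
vertex -1.661 2.175 1.157
endloop
endfacet
facet normal -0.524 -0.500 -0.690
outer loop
vertex -3.467 1.241 0.276
vertex -2.719 1.165 -0.237
vertex -3.103 0.664 0.418
endloop
endfacet
facet normal -0.420 -0.042 0.906
outer loop
vertex -3.467 1.241 0.276
vertex -3.103 0.664 0.418
vertex -1.661 2.175 1.157
endloop
endfacet
facet normal -0.524 -0.500 -0.690
outer loop
vertex -3.103 0.664 0.418
vertex -2.719 1.165 -0.237
vertex -2.514 0.381 0.176
endloop
endfacet
facet normal 0.103 -0.514 0.851
outer loop
vertex -3.103 0.664 0.418
vertex -2.514 0.381 0.176
vertex -1.661 2.175 1.157
endloop
endfacet
facet normal -0.524 -0.500 -0.689
outer loop
vertex -2.514 0.381 0.176
vertex -2.719 1.165 -0.237
vertex -2.045 0.557 -0.308
endloop
endfacet
facet normal 0.683 -0.573 0.453
outer loop
vertex -2.514 0.381 0.176
vertex -2.045 0.557 -0.308
vertex -1.661 2.175 1.157
endloop
endfacet
facet normal -0.523 -0.500 -0.690
outer loop
vertex -2.045 0.557 -0.308
vertex -2.719 1.165 -0.237
vertex -1.971 1.09 -0.75
endloop
endfacet
facet normal 0.982 -0.183 -0.056
outer loop
vertex -2.045 0.557 -0.308
vertex -1.971 1.09 -0.75
vertex -1.661 2.175 1.157
endloop
endfacet
facet normal -0.524 -0.499 -0.690
outer loop
vertex -1.971 1.09 -0.75
vertex -2.719 1.165 -0.237
vertex -2.334 1.667 -0.892
endloop
endfacet
facet normal 0.823 0.425 -0.376
outer loop
vertex -1.971 1.09 -0.75
vertex -2.334 1.667 -0.892
vertex -1.661 2.175 1.157
endloop
endfacet

endsolid


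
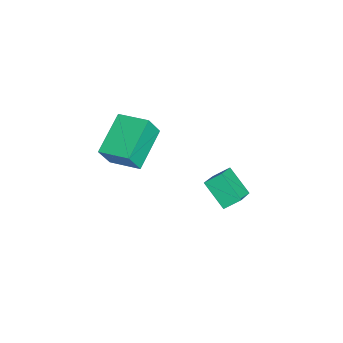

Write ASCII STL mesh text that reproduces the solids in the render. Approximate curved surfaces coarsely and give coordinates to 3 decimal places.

solid 
facet normal -0.740 0.423 0.523
outer loop
vertex 2.892 -1.827 3.071
vertex 3.659 -0.679 3.226
vertex 2.422 -1.375 2.041
endloop
endfacet
facet normal -0.552 -0.827 -0.111
outer loop
vertex 3.901 -2.221 0.994
vertex 2.892 -1.827 3.071
vertex 2.422 -1.375 2.041
endloop
endfacet
facet normal -0.740 0.423 0.524
outer loop
vertex 2.422 -1.375 2.041
vertex 3.659 -0.679 3.226
vertex 3.189 -0.226 2.196
endloop
endfacet
facet normal -0.386 0.371 -0.845
outer loop
vertex 3.189 -0.226 2.196
vertex 3.901 -2.221 0.994
vertex 2.422 -1.375 2.041
endloop
endfacet
facet normal 0.385 -0.372 0.845
outer loop
vertex 2.892 -1.827 3.071
vertex 5.138 -1.525 2.179
vertex 3.659 -0.679 3.226
endloop
endfacet
facet normal -0.552 -0.826 -0.111
outer loop
vertex 4.371 -2.674 2.024
vertex 2.892 -1.827 3.071
vertex 3.901 -2.221 0.994
endloop
endfacet
facet normal 0.385 -0.371 0.845
outer loop
vertex 4.371 -2.674 2.024
vertex 5.138 -1.525 2.179
vertex 2.892 -1.827 3.071
endloop
endfacet
facet normal 0.552 0.826 0.112
outer loop
vertex 3.659 -0.679 3.226
vertex 5.138 -1.525 2.179
vertex 3.189 -0.226 2.196
endloop
endfacet
facet normal -0.385 0.371 -0.845
outer loop
vertex 4.668 -1.073 1.149
vertex 3.901 -2.221 0.994
vertex 3.189 -0.226 2.196
endloop
endfacet
facet normal 0.552 0.827 0.111
outer loop
vertex 3.189 -0.226 2.196
vertex 5.138 -1.525 2.179
vertex 4.668 -1.073 1.149
endloop
endfacet
facet normal 0.739 -0.423 -0.524
outer loop
vertex 4.668 -1.073 1.149
vertex 4.371 -2.674 2.024
vertex 3.901 -2.221 0.994
endloop
endfacet
facet normal 0.740 -0.423 -0.523
outer loop
vertex 5.138 -1.525 2.179
vertex 4.371 -2.674 2.024
vertex 4.668 -1.073 1.149
endloop
endfacet
facet normal -0.827 0.265 -0.495
outer loop
vertex 1.183 2.051 -2.41
vertex 1.127 2.765 -1.934
vertex 2.009 2.776 -3.402
endloop
endfacet
facet normal 0.065 -0.831 -0.553
outer loop
vertex 3.573 2.275 -2.466
vertex 1.183 2.051 -2.41
vertex 2.009 2.776 -3.402
endloop
endfacet
facet normal -0.827 0.265 -0.495
outer loop
vertex 2.009 2.776 -3.402
vertex 1.127 2.765 -1.934
vertex 1.953 3.49 -2.926
endloop
endfacet
facet normal 0.558 0.490 -0.670
outer loop
vertex 1.953 3.49 -2.926
vertex 3.573 2.275 -2.466
vertex 2.009 2.776 -3.402
endloop
endfacet
facet normal -0.558 -0.490 0.670
outer loop
vertex 1.183 2.051 -2.41
vertex 2.691 2.264 -0.998
vertex 1.127 2.765 -1.934
endloop
endfacet
facet normal 0.065 -0.831 -0.553
outer loop
vertex 2.747 1.55 -1.474
vertex 1.183 2.051 -2.41
vertex 3.573 2.275 -2.466
endloop
endfacet
facet normal -0.558 -0.490 0.670
outer loop
vertex 2.747 1.55 -1.474
vertex 2.691 2.264 -0.998
vertex 1.183 2.051 -2.41
endloop
endfacet
facet normal -0.065 0.831 0.553
outer loop
vertex 1.127 2.765 -1.934
vertex 2.691 2.264 -0.998
vertex 1.953 3.49 -2.926
endloop
endfacet
facet normal 0.558 0.490 -0.670
outer loop
vertex 3.517 2.989 -1.99
vertex 3.573 2.275 -2.466
vertex 1.953 3.49 -2.926
endloop
endfacet
facet normal -0.065 0.831 0.553
outer loop
vertex 1.953 3.49 -2.926
vertex 2.691 2.264 -0.998
vertex 3.517 2.989 -1.99
endloop
endfacet
facet normal 0.827 -0.265 0.495
outer loop
vertex 3.517 2.989 -1.99
vertex 2.747 1.55 -1.474
vertex 3.573 2.275 -2.466
endloop
endfacet
facet normal 0.827 -0.265 0.495
outer loop
vertex 2.691 2.264 -0.998
vertex 2.747 1.55 -1.474
vertex 3.517 2.989 -1.99
endloop
endfacet

endsolid


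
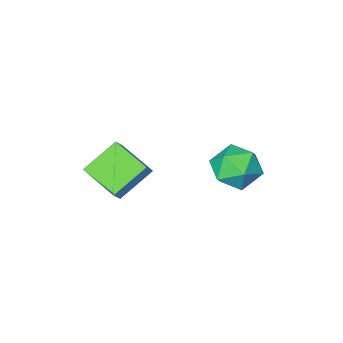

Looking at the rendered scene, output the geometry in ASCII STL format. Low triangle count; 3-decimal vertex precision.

solid 
facet normal -0.814 0.009 0.580
outer loop
vertex 3.246 -3.801 -2.118
vertex 2.868 -2.261 -2.672
vertex 2.759 -4.164 -2.796
endloop
endfacet
facet normal 0.225 -0.917 0.330
outer loop
vertex 4.152 -4.179 -3.788
vertex 3.246 -3.801 -2.118
vertex 2.759 -4.164 -2.796
endloop
endfacet
facet normal -0.814 0.009 0.580
outer loop
vertex 2.759 -4.164 -2.796
vertex 2.868 -2.261 -2.672
vertex 2.381 -2.624 -3.35
endloop
endfacet
facet normal -0.535 -0.399 -0.745
outer loop
vertex 2.381 -2.624 -3.35
vertex 4.152 -4.179 -3.788
vertex 2.759 -4.164 -2.796
endloop
endfacet
facet normal 0.535 0.399 0.745
outer loop
vertex 3.246 -3.801 -2.118
vertex 4.261 -2.276 -3.664
vertex 2.868 -2.261 -2.672
endloop
endfacet
facet normal 0.225 -0.917 0.330
outer loop
vertex 4.639 -3.816 -3.11
vertex 3.246 -3.801 -2.118
vertex 4.152 -4.179 -3.788
endloop
endfacet
facet normal 0.535 0.399 0.745
outer loop
vertex 4.639 -3.816 -3.11
vertex 4.261 -2.276 -3.664
vertex 3.246 -3.801 -2.118
endloop
endfacet
facet normal -0.225 0.917 -0.330
outer loop
vertex 2.868 -2.261 -2.672
vertex 4.261 -2.276 -3.664
vertex 2.381 -2.624 -3.35
endloop
endfacet
facet normal -0.535 -0.399 -0.745
outer loop
vertex 3.774 -2.639 -4.342
vertex 4.152 -4.179 -3.788
vertex 2.381 -2.624 -3.35
endloop
endfacet
facet normal -0.225 0.917 -0.330
outer loop
vertex 2.381 -2.624 -3.35
vertex 4.261 -2.276 -3.664
vertex 3.774 -2.639 -4.342
endloop
endfacet
facet normal 0.814 -0.009 -0.580
outer loop
vertex 3.774 -2.639 -4.342
vertex 4.639 -3.816 -3.11
vertex 4.152 -4.179 -3.788
endloop
endfacet
facet normal 0.814 -0.009 -0.580
outer loop
vertex 4.261 -2.276 -3.664
vertex 4.639 -3.816 -3.11
vertex 3.774 -2.639 -4.342
endloop
endfacet
facet normal -0.057 -0.152 0.987
outer loop
vertex -0.991 -1.103 -2.7
vertex -0.743 -2.168 -2.85
vertex 0.063 -1.431 -2.69
endloop
endfacet
facet normal 0.152 0.515 0.844
outer loop
vertex -0.991 -1.103 -2.7
vertex 0.063 -1.431 -2.69
vertex -0.22 -0.498 -3.208
endloop
endfacet
facet normal -0.352 0.823 0.446
outer loop
vertex -0.991 -1.103 -2.7
vertex -0.22 -0.498 -3.208
vertex -1.201 -0.658 -3.688
endloop
endfacet
facet normal -0.874 0.347 0.342
outer loop
vertex -0.991 -1.103 -2.7
vertex -1.201 -0.658 -3.688
vertex -1.524 -1.69 -3.467
endloop
endfacet
facet normal -0.691 -0.256 0.676
outer loop
vertex -0.991 -1.103 -2.7
vertex -1.524 -1.69 -3.467
vertex -0.743 -2.168 -2.85
endloop
endfacet
facet normal 0.751 0.480 0.454
outer loop
vertex -0.22 -0.498 -3.208
vertex 0.063 -1.431 -2.69
vertex 0.504 -1.19 -3.673
endloop
endfacet
facet normal 0.412 -0.600 0.686
outer loop
vertex 0.063 -1.431 -2.69
vertex -0.743 -2.168 -2.85
vertex 0.181 -2.222 -3.452
endloop
endfacet
facet normal -0.615 -0.767 0.184
outer loop
vertex -0.743 -2.168 -2.85
vertex -1.524 -1.69 -3.467
vertex -0.8 -2.382 -3.932
endloop
endfacet
facet normal -0.910 0.208 -0.357
outer loop
vertex -1.524 -1.69 -3.467
vertex -1.201 -0.658 -3.688
vertex -1.083 -1.449 -4.45
endloop
endfacet
facet normal -0.067 0.979 -0.190
outer loop
vertex -1.201 -0.658 -3.688
vertex -0.22 -0.498 -3.208
vertex -0.277 -0.712 -4.29
endloop
endfacet
facet normal 0.874 -0.347 -0.342
outer loop
vertex -0.029 -1.777 -4.44
vertex 0.504 -1.19 -3.673
vertex 0.181 -2.222 -3.452
endloop
endfacet
facet normal 0.352 -0.823 -0.446
outer loop
vertex -0.029 -1.777 -4.44
vertex 0.181 -2.222 -3.452
vertex -0.8 -2.382 -3.932
endloop
endfacet
facet normal -0.152 -0.515 -0.844
outer loop
vertex -0.029 -1.777 -4.44
vertex -0.8 -2.382 -3.932
vertex -1.083 -1.449 -4.45
endloop
endfacet
facet normal 0.057 0.152 -0.987
outer loop
vertex -0.029 -1.777 -4.44
vertex -1.083 -1.449 -4.45
vertex -0.277 -0.712 -4.29
endloop
endfacet
facet normal 0.691 0.256 -0.676
outer loop
vertex -0.029 -1.777 -4.44
vertex -0.277 -0.712 -4.29
vertex 0.504 -1.19 -3.673
endloop
endfacet
facet normal 0.910 -0.208 0.357
outer loop
vertex 0.181 -2.222 -3.452
vertex 0.504 -1.19 -3.673
vertex 0.063 -1.431 -2.69
endloop
endfacet
facet normal 0.067 -0.979 0.190
outer loop
vertex -0.8 -2.382 -3.932
vertex 0.181 -2.222 -3.452
vertex -0.743 -2.168 -2.85
endloop
endfacet
facet normal -0.751 -0.480 -0.454
outer loop
vertex -1.083 -1.449 -4.45
vertex -0.8 -2.382 -3.932
vertex -1.524 -1.69 -3.467
endloop
endfacet
facet normal -0.412 0.600 -0.686
outer loop
vertex -0.277 -0.712 -4.29
vertex -1.083 -1.449 -4.45
vertex -1.201 -0.658 -3.688
endloop
endfacet
facet normal 0.615 0.767 -0.184
outer loop
vertex 0.504 -1.19 -3.673
vertex -0.277 -0.712 -4.29
vertex -0.22 -0.498 -3.208
endloop
endfacet

endsolid


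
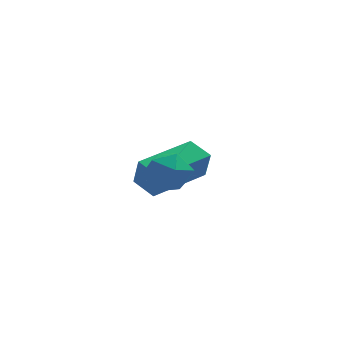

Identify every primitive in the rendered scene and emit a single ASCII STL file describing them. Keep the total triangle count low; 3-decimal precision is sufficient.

solid 
facet normal -0.798 -0.599 -0.073
outer loop
vertex 0.217 0.974 -3.39
vertex -0.344 1.686 -3.103
vertex 0.081 1.281 -4.416
endloop
endfacet
facet normal 0.590 -0.749 -0.302
outer loop
vertex 1.804 2.574 -4.257
vertex 0.217 0.974 -3.39
vertex 0.081 1.281 -4.416
endloop
endfacet
facet normal -0.798 -0.599 -0.074
outer loop
vertex 0.081 1.281 -4.416
vertex -0.344 1.686 -3.103
vertex -0.479 1.992 -4.13
endloop
endfacet
facet normal -0.125 0.284 -0.951
outer loop
vertex -0.479 1.992 -4.13
vertex 1.804 2.574 -4.257
vertex 0.081 1.281 -4.416
endloop
endfacet
facet normal 0.126 -0.284 0.951
outer loop
vertex 0.217 0.974 -3.39
vertex 1.379 2.979 -2.944
vertex -0.344 1.686 -3.103
endloop
endfacet
facet normal 0.591 -0.749 -0.301
outer loop
vertex 1.939 2.268 -3.23
vertex 0.217 0.974 -3.39
vertex 1.804 2.574 -4.257
endloop
endfacet
facet normal 0.125 -0.284 0.951
outer loop
vertex 1.939 2.268 -3.23
vertex 1.379 2.979 -2.944
vertex 0.217 0.974 -3.39
endloop
endfacet
facet normal -0.590 0.749 0.301
outer loop
vertex -0.344 1.686 -3.103
vertex 1.379 2.979 -2.944
vertex -0.479 1.992 -4.13
endloop
endfacet
facet normal -0.125 0.284 -0.950
outer loop
vertex 1.243 3.286 -3.97
vertex 1.804 2.574 -4.257
vertex -0.479 1.992 -4.13
endloop
endfacet
facet normal -0.590 0.748 0.302
outer loop
vertex -0.479 1.992 -4.13
vertex 1.379 2.979 -2.944
vertex 1.243 3.286 -3.97
endloop
endfacet
facet normal 0.798 0.599 0.074
outer loop
vertex 1.243 3.286 -3.97
vertex 1.939 2.268 -3.23
vertex 1.804 2.574 -4.257
endloop
endfacet
facet normal 0.798 0.599 0.073
outer loop
vertex 1.379 2.979 -2.944
vertex 1.939 2.268 -3.23
vertex 1.243 3.286 -3.97
endloop
endfacet
facet normal -0.266 0.314 0.911
outer loop
vertex 0.066 -0.51 -1.689
vertex -0.145 -1.266 -1.49
vertex 0.611 -1.008 -1.358
endloop
endfacet
facet normal 0.261 0.716 0.647
outer loop
vertex 0.066 -0.51 -1.689
vertex 0.611 -1.008 -1.358
vertex 0.823 -0.528 -1.975
endloop
endfacet
facet normal 0.036 0.999 0.032
outer loop
vertex 0.066 -0.51 -1.689
vertex 0.823 -0.528 -1.975
vertex 0.197 -0.489 -2.488
endloop
endfacet
facet normal -0.630 0.772 -0.083
outer loop
vertex 0.066 -0.51 -1.689
vertex 0.197 -0.489 -2.488
vertex -0.401 -0.945 -2.188
endloop
endfacet
facet normal -0.817 0.349 0.460
outer loop
vertex 0.066 -0.51 -1.689
vertex -0.401 -0.945 -2.188
vertex -0.145 -1.266 -1.49
endloop
endfacet
facet normal 0.814 0.289 0.504
outer loop
vertex 0.823 -0.528 -1.975
vertex 0.611 -1.008 -1.358
vertex 1.081 -1.295 -1.952
endloop
endfacet
facet normal -0.039 -0.362 0.931
outer loop
vertex 0.611 -1.008 -1.358
vertex -0.145 -1.266 -1.49
vertex 0.483 -1.751 -1.652
endloop
endfacet
facet normal -0.930 -0.307 0.200
outer loop
vertex -0.145 -1.266 -1.49
vertex -0.401 -0.945 -2.188
vertex -0.143 -1.712 -2.165
endloop
endfacet
facet normal -0.629 0.377 -0.680
outer loop
vertex -0.401 -0.945 -2.188
vertex 0.197 -0.489 -2.488
vertex 0.069 -1.232 -2.782
endloop
endfacet
facet normal 0.449 0.746 -0.492
outer loop
vertex 0.197 -0.489 -2.488
vertex 0.823 -0.528 -1.975
vertex 0.825 -0.974 -2.65
endloop
endfacet
facet normal 0.630 -0.772 0.083
outer loop
vertex 0.614 -1.73 -2.451
vertex 1.081 -1.295 -1.952
vertex 0.483 -1.751 -1.652
endloop
endfacet
facet normal -0.036 -0.999 -0.032
outer loop
vertex 0.614 -1.73 -2.451
vertex 0.483 -1.751 -1.652
vertex -0.143 -1.712 -2.165
endloop
endfacet
facet normal -0.261 -0.716 -0.647
outer loop
vertex 0.614 -1.73 -2.451
vertex -0.143 -1.712 -2.165
vertex 0.069 -1.232 -2.782
endloop
endfacet
facet normal 0.266 -0.314 -0.911
outer loop
vertex 0.614 -1.73 -2.451
vertex 0.069 -1.232 -2.782
vertex 0.825 -0.974 -2.65
endloop
endfacet
facet normal 0.817 -0.349 -0.460
outer loop
vertex 0.614 -1.73 -2.451
vertex 0.825 -0.974 -2.65
vertex 1.081 -1.295 -1.952
endloop
endfacet
facet normal 0.629 -0.377 0.680
outer loop
vertex 0.483 -1.751 -1.652
vertex 1.081 -1.295 -1.952
vertex 0.611 -1.008 -1.358
endloop
endfacet
facet normal -0.449 -0.746 0.492
outer loop
vertex -0.143 -1.712 -2.165
vertex 0.483 -1.751 -1.652
vertex -0.145 -1.266 -1.49
endloop
endfacet
facet normal -0.814 -0.289 -0.504
outer loop
vertex 0.069 -1.232 -2.782
vertex -0.143 -1.712 -2.165
vertex -0.401 -0.945 -2.188
endloop
endfacet
facet normal 0.039 0.362 -0.931
outer loop
vertex 0.825 -0.974 -2.65
vertex 0.069 -1.232 -2.782
vertex 0.197 -0.489 -2.488
endloop
endfacet
facet normal 0.930 0.307 -0.200
outer loop
vertex 1.081 -1.295 -1.952
vertex 0.825 -0.974 -2.65
vertex 0.823 -0.528 -1.975
endloop
endfacet

endsolid


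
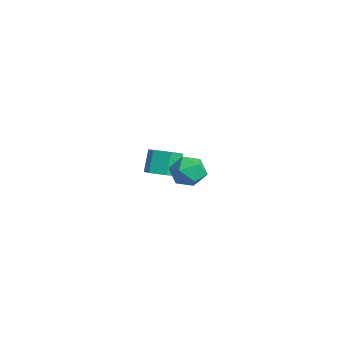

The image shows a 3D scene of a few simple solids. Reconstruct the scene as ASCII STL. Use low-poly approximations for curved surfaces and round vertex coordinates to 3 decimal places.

solid 
facet normal -0.011 0.390 0.921
outer loop
vertex 1.882 1.389 -0.532
vertex 1.95 0.539 -0.171
vertex 2.715 1.021 -0.366
endloop
endfacet
facet normal 0.283 0.845 0.455
outer loop
vertex 1.882 1.389 -0.532
vertex 2.715 1.021 -0.366
vertex 2.565 1.492 -1.148
endloop
endfacet
facet normal -0.198 0.979 -0.056
outer loop
vertex 1.882 1.389 -0.532
vertex 2.565 1.492 -1.148
vertex 1.706 1.302 -1.436
endloop
endfacet
facet normal -0.789 0.607 0.095
outer loop
vertex 1.882 1.389 -0.532
vertex 1.706 1.302 -1.436
vertex 1.326 0.713 -0.832
endloop
endfacet
facet normal -0.673 0.243 0.699
outer loop
vertex 1.882 1.389 -0.532
vertex 1.326 0.713 -0.832
vertex 1.95 0.539 -0.171
endloop
endfacet
facet normal 0.841 0.520 0.152
outer loop
vertex 2.565 1.492 -1.148
vertex 2.715 1.021 -0.366
vertex 3.054 0.707 -1.168
endloop
endfacet
facet normal 0.366 -0.215 0.905
outer loop
vertex 2.715 1.021 -0.366
vertex 1.95 0.539 -0.171
vertex 2.674 0.118 -0.564
endloop
endfacet
facet normal -0.705 -0.453 0.546
outer loop
vertex 1.95 0.539 -0.171
vertex 1.326 0.713 -0.832
vertex 1.815 -0.072 -0.852
endloop
endfacet
facet normal -0.893 0.135 -0.430
outer loop
vertex 1.326 0.713 -0.832
vertex 1.706 1.302 -1.436
vertex 1.665 0.399 -1.634
endloop
endfacet
facet normal 0.063 0.737 -0.673
outer loop
vertex 1.706 1.302 -1.436
vertex 2.565 1.492 -1.148
vertex 2.43 0.881 -1.829
endloop
endfacet
facet normal 0.789 -0.607 -0.095
outer loop
vertex 2.498 0.031 -1.468
vertex 3.054 0.707 -1.168
vertex 2.674 0.118 -0.564
endloop
endfacet
facet normal 0.198 -0.979 0.056
outer loop
vertex 2.498 0.031 -1.468
vertex 2.674 0.118 -0.564
vertex 1.815 -0.072 -0.852
endloop
endfacet
facet normal -0.283 -0.845 -0.455
outer loop
vertex 2.498 0.031 -1.468
vertex 1.815 -0.072 -0.852
vertex 1.665 0.399 -1.634
endloop
endfacet
facet normal 0.011 -0.390 -0.921
outer loop
vertex 2.498 0.031 -1.468
vertex 1.665 0.399 -1.634
vertex 2.43 0.881 -1.829
endloop
endfacet
facet normal 0.673 -0.243 -0.699
outer loop
vertex 2.498 0.031 -1.468
vertex 2.43 0.881 -1.829
vertex 3.054 0.707 -1.168
endloop
endfacet
facet normal 0.893 -0.135 0.430
outer loop
vertex 2.674 0.118 -0.564
vertex 3.054 0.707 -1.168
vertex 2.715 1.021 -0.366
endloop
endfacet
facet normal -0.063 -0.737 0.673
outer loop
vertex 1.815 -0.072 -0.852
vertex 2.674 0.118 -0.564
vertex 1.95 0.539 -0.171
endloop
endfacet
facet normal -0.841 -0.520 -0.152
outer loop
vertex 1.665 0.399 -1.634
vertex 1.815 -0.072 -0.852
vertex 1.326 0.713 -0.832
endloop
endfacet
facet normal -0.366 0.215 -0.905
outer loop
vertex 2.43 0.881 -1.829
vertex 1.665 0.399 -1.634
vertex 1.706 1.302 -1.436
endloop
endfacet
facet normal 0.705 0.453 -0.546
outer loop
vertex 3.054 0.707 -1.168
vertex 2.43 0.881 -1.829
vertex 2.565 1.492 -1.148
endloop
endfacet
facet normal 0.408 -0.304 -0.861
outer loop
vertex -2.556 1.295 -4.064
vertex -3.332 1.303 -4.435
vertex -2.841 2.009 -4.451
endloop
endfacet
facet normal 0.851 0.469 0.238
outer loop
vertex -2.556 1.295 -4.064
vertex -2.841 2.009 -4.451
vertex -3.112 1.709 -2.894
endloop
endfacet
facet normal 0.851 0.468 0.238
outer loop
vertex -3.112 1.709 -2.894
vertex -2.841 2.009 -4.451
vertex -3.396 2.423 -3.281
endloop
endfacet
facet normal -0.408 0.304 0.861
outer loop
vertex -3.112 1.709 -2.894
vertex -3.396 2.423 -3.281
vertex -3.888 1.717 -3.265
endloop
endfacet
facet normal 0.409 -0.304 -0.861
outer loop
vertex -2.841 2.009 -4.451
vertex -3.332 1.303 -4.435
vertex -3.617 2.016 -4.822
endloop
endfacet
facet normal 0.138 0.952 -0.271
outer loop
vertex -2.841 2.009 -4.451
vertex -3.617 2.016 -4.822
vertex -3.396 2.423 -3.281
endloop
endfacet
facet normal 0.138 0.952 -0.271
outer loop
vertex -3.396 2.423 -3.281
vertex -3.617 2.016 -4.822
vertex -4.172 2.43 -3.652
endloop
endfacet
facet normal -0.409 0.304 0.860
outer loop
vertex -3.396 2.423 -3.281
vertex -4.172 2.43 -3.652
vertex -3.888 1.717 -3.265
endloop
endfacet
facet normal 0.408 -0.304 -0.861
outer loop
vertex -3.617 2.016 -4.822
vertex -3.332 1.303 -4.435
vertex -4.108 1.311 -4.806
endloop
endfacet
facet normal -0.712 0.484 -0.509
outer loop
vertex -3.617 2.016 -4.822
vertex -4.108 1.311 -4.806
vertex -4.172 2.43 -3.652
endloop
endfacet
facet normal -0.711 0.485 -0.509
outer loop
vertex -4.172 2.43 -3.652
vertex -4.108 1.311 -4.806
vertex -4.664 1.725 -3.636
endloop
endfacet
facet normal -0.408 0.304 0.861
outer loop
vertex -4.172 2.43 -3.652
vertex -4.664 1.725 -3.636
vertex -3.888 1.717 -3.265
endloop
endfacet
facet normal 0.408 -0.304 -0.861
outer loop
vertex -4.108 1.311 -4.806
vertex -3.332 1.303 -4.435
vertex -3.824 0.597 -4.419
endloop
endfacet
facet normal -0.851 -0.468 -0.239
outer loop
vertex -4.108 1.311 -4.806
vertex -3.824 0.597 -4.419
vertex -4.664 1.725 -3.636
endloop
endfacet
facet normal -0.851 -0.469 -0.238
outer loop
vertex -4.664 1.725 -3.636
vertex -3.824 0.597 -4.419
vertex -4.379 1.011 -3.249
endloop
endfacet
facet normal -0.408 0.304 0.861
outer loop
vertex -4.664 1.725 -3.636
vertex -4.379 1.011 -3.249
vertex -3.888 1.717 -3.265
endloop
endfacet
facet normal 0.409 -0.304 -0.860
outer loop
vertex -3.824 0.597 -4.419
vertex -3.332 1.303 -4.435
vertex -3.048 0.59 -4.048
endloop
endfacet
facet normal -0.138 -0.952 0.271
outer loop
vertex -3.824 0.597 -4.419
vertex -3.048 0.59 -4.048
vertex -4.379 1.011 -3.249
endloop
endfacet
facet normal -0.138 -0.952 0.271
outer loop
vertex -4.379 1.011 -3.249
vertex -3.048 0.59 -4.048
vertex -3.603 1.004 -2.878
endloop
endfacet
facet normal -0.409 0.304 0.861
outer loop
vertex -4.379 1.011 -3.249
vertex -3.603 1.004 -2.878
vertex -3.888 1.717 -3.265
endloop
endfacet
facet normal 0.408 -0.304 -0.861
outer loop
vertex -3.048 0.59 -4.048
vertex -3.332 1.303 -4.435
vertex -2.556 1.295 -4.064
endloop
endfacet
facet normal 0.711 -0.485 0.509
outer loop
vertex -3.048 0.59 -4.048
vertex -2.556 1.295 -4.064
vertex -3.603 1.004 -2.878
endloop
endfacet
facet normal 0.712 -0.484 0.509
outer loop
vertex -3.603 1.004 -2.878
vertex -2.556 1.295 -4.064
vertex -3.112 1.709 -2.894
endloop
endfacet
facet normal -0.408 0.304 0.861
outer loop
vertex -3.603 1.004 -2.878
vertex -3.112 1.709 -2.894
vertex -3.888 1.717 -3.265
endloop
endfacet

endsolid


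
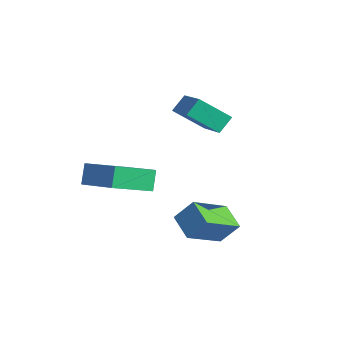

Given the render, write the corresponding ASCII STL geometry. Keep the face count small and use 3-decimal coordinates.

solid 
facet normal -0.378 -0.514 -0.770
outer loop
vertex 0.099 -1.446 -3.012
vertex -0.097 0.269 -4.061
vertex 1.231 -1.596 -3.468
endloop
endfacet
facet normal 0.097 -0.849 0.519
outer loop
vertex 1.677 -0.989 -2.559
vertex 0.099 -1.446 -3.012
vertex 1.231 -1.596 -3.468
endloop
endfacet
facet normal -0.378 -0.514 -0.770
outer loop
vertex 1.231 -1.596 -3.468
vertex -0.097 0.269 -4.061
vertex 1.036 0.12 -4.517
endloop
endfacet
facet normal 0.921 -0.122 -0.370
outer loop
vertex 1.036 0.12 -4.517
vertex 1.677 -0.989 -2.559
vertex 1.231 -1.596 -3.468
endloop
endfacet
facet normal -0.921 0.121 0.371
outer loop
vertex 0.099 -1.446 -3.012
vertex 0.349 0.876 -3.152
vertex -0.097 0.269 -4.061
endloop
endfacet
facet normal 0.097 -0.849 0.519
outer loop
vertex 0.544 -0.84 -2.103
vertex 0.099 -1.446 -3.012
vertex 1.677 -0.989 -2.559
endloop
endfacet
facet normal -0.921 0.121 0.370
outer loop
vertex 0.544 -0.84 -2.103
vertex 0.349 0.876 -3.152
vertex 0.099 -1.446 -3.012
endloop
endfacet
facet normal -0.097 0.849 -0.519
outer loop
vertex -0.097 0.269 -4.061
vertex 0.349 0.876 -3.152
vertex 1.036 0.12 -4.517
endloop
endfacet
facet normal 0.921 -0.121 -0.370
outer loop
vertex 1.481 0.726 -3.608
vertex 1.677 -0.989 -2.559
vertex 1.036 0.12 -4.517
endloop
endfacet
facet normal -0.097 0.849 -0.519
outer loop
vertex 1.036 0.12 -4.517
vertex 0.349 0.876 -3.152
vertex 1.481 0.726 -3.608
endloop
endfacet
facet normal 0.378 0.514 0.770
outer loop
vertex 1.481 0.726 -3.608
vertex 0.544 -0.84 -2.103
vertex 1.677 -0.989 -2.559
endloop
endfacet
facet normal 0.378 0.514 0.770
outer loop
vertex 0.349 0.876 -3.152
vertex 0.544 -0.84 -2.103
vertex 1.481 0.726 -3.608
endloop
endfacet
facet normal -0.396 0.406 0.824
outer loop
vertex -4.128 -2.887 -1.716
vertex -2.221 -2.642 -0.921
vertex -4.01 -1.056 -2.562
endloop
endfacet
facet normal -0.917 -0.117 -0.382
outer loop
vertex -3.599 -1.478 -3.419
vertex -4.128 -2.887 -1.716
vertex -4.01 -1.056 -2.562
endloop
endfacet
facet normal -0.396 0.406 0.824
outer loop
vertex -4.01 -1.056 -2.562
vertex -2.221 -2.642 -0.921
vertex -2.104 -0.811 -1.767
endloop
endfacet
facet normal 0.058 0.906 -0.418
outer loop
vertex -2.104 -0.811 -1.767
vertex -3.599 -1.478 -3.419
vertex -4.01 -1.056 -2.562
endloop
endfacet
facet normal -0.058 -0.906 0.418
outer loop
vertex -4.128 -2.887 -1.716
vertex -1.81 -3.064 -1.778
vertex -2.221 -2.642 -0.921
endloop
endfacet
facet normal -0.916 -0.118 -0.382
outer loop
vertex -3.716 -3.309 -2.573
vertex -4.128 -2.887 -1.716
vertex -3.599 -1.478 -3.419
endloop
endfacet
facet normal -0.058 -0.906 0.418
outer loop
vertex -3.716 -3.309 -2.573
vertex -1.81 -3.064 -1.778
vertex -4.128 -2.887 -1.716
endloop
endfacet
facet normal 0.917 0.118 0.382
outer loop
vertex -2.221 -2.642 -0.921
vertex -1.81 -3.064 -1.778
vertex -2.104 -0.811 -1.767
endloop
endfacet
facet normal 0.058 0.906 -0.418
outer loop
vertex -1.692 -1.233 -2.624
vertex -3.599 -1.478 -3.419
vertex -2.104 -0.811 -1.767
endloop
endfacet
facet normal 0.916 0.118 0.383
outer loop
vertex -2.104 -0.811 -1.767
vertex -1.81 -3.064 -1.778
vertex -1.692 -1.233 -2.624
endloop
endfacet
facet normal 0.396 -0.406 -0.824
outer loop
vertex -1.692 -1.233 -2.624
vertex -3.716 -3.309 -2.573
vertex -3.599 -1.478 -3.419
endloop
endfacet
facet normal 0.396 -0.406 -0.824
outer loop
vertex -1.81 -3.064 -1.778
vertex -3.716 -3.309 -2.573
vertex -1.692 -1.233 -2.624
endloop
endfacet
facet normal -0.868 0.256 -0.425
outer loop
vertex -3.334 1.385 1.191
vertex -2.546 2.412 0.2
vertex -3.232 0.718 0.58
endloop
endfacet
facet normal -0.483 -0.630 0.608
outer loop
vertex -1.434 0.188 1.46
vertex -3.334 1.385 1.191
vertex -3.232 0.718 0.58
endloop
endfacet
facet normal -0.868 0.256 -0.425
outer loop
vertex -3.232 0.718 0.58
vertex -2.546 2.412 0.2
vertex -2.444 1.745 -0.41
endloop
endfacet
facet normal 0.112 -0.733 -0.671
outer loop
vertex -2.444 1.745 -0.41
vertex -1.434 0.188 1.46
vertex -3.232 0.718 0.58
endloop
endfacet
facet normal -0.112 0.733 0.671
outer loop
vertex -3.334 1.385 1.191
vertex -0.748 1.882 1.08
vertex -2.546 2.412 0.2
endloop
endfacet
facet normal -0.483 -0.630 0.608
outer loop
vertex -1.536 0.855 2.07
vertex -3.334 1.385 1.191
vertex -1.434 0.188 1.46
endloop
endfacet
facet normal -0.112 0.733 0.671
outer loop
vertex -1.536 0.855 2.07
vertex -0.748 1.882 1.08
vertex -3.334 1.385 1.191
endloop
endfacet
facet normal 0.483 0.630 -0.608
outer loop
vertex -2.546 2.412 0.2
vertex -0.748 1.882 1.08
vertex -2.444 1.745 -0.41
endloop
endfacet
facet normal 0.112 -0.733 -0.671
outer loop
vertex -0.646 1.215 0.469
vertex -1.434 0.188 1.46
vertex -2.444 1.745 -0.41
endloop
endfacet
facet normal 0.483 0.630 -0.608
outer loop
vertex -2.444 1.745 -0.41
vertex -0.748 1.882 1.08
vertex -0.646 1.215 0.469
endloop
endfacet
facet normal 0.868 -0.256 0.425
outer loop
vertex -0.646 1.215 0.469
vertex -1.536 0.855 2.07
vertex -1.434 0.188 1.46
endloop
endfacet
facet normal 0.868 -0.256 0.425
outer loop
vertex -0.748 1.882 1.08
vertex -1.536 0.855 2.07
vertex -0.646 1.215 0.469
endloop
endfacet

endsolid


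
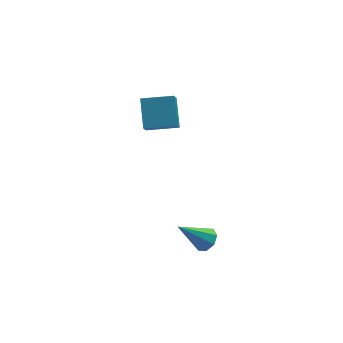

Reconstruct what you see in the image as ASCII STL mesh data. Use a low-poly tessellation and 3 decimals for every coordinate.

solid 
facet normal -0.979 0.169 -0.114
outer loop
vertex -1.81 0.84 2.126
vertex -1.731 1.966 3.114
vertex -1.529 1.754 1.063
endloop
endfacet
facet normal -0.052 -0.750 -0.659
outer loop
vertex -0.129 1.514 1.226
vertex -1.81 0.84 2.126
vertex -1.529 1.754 1.063
endloop
endfacet
facet normal -0.979 0.168 -0.114
outer loop
vertex -1.529 1.754 1.063
vertex -1.731 1.966 3.114
vertex -1.451 2.88 2.051
endloop
endfacet
facet normal 0.196 0.639 -0.744
outer loop
vertex -1.451 2.88 2.051
vertex -0.129 1.514 1.226
vertex -1.529 1.754 1.063
endloop
endfacet
facet normal -0.196 -0.639 0.744
outer loop
vertex -1.81 0.84 2.126
vertex -0.331 1.726 3.277
vertex -1.731 1.966 3.114
endloop
endfacet
facet normal -0.052 -0.750 -0.659
outer loop
vertex -0.409 0.6 2.289
vertex -1.81 0.84 2.126
vertex -0.129 1.514 1.226
endloop
endfacet
facet normal -0.196 -0.639 0.744
outer loop
vertex -0.409 0.6 2.289
vertex -0.331 1.726 3.277
vertex -1.81 0.84 2.126
endloop
endfacet
facet normal 0.052 0.750 0.659
outer loop
vertex -1.731 1.966 3.114
vertex -0.331 1.726 3.277
vertex -1.451 2.88 2.051
endloop
endfacet
facet normal 0.196 0.639 -0.744
outer loop
vertex -0.05 2.64 2.214
vertex -0.129 1.514 1.226
vertex -1.451 2.88 2.051
endloop
endfacet
facet normal 0.052 0.750 0.659
outer loop
vertex -1.451 2.88 2.051
vertex -0.331 1.726 3.277
vertex -0.05 2.64 2.214
endloop
endfacet
facet normal 0.979 -0.168 0.113
outer loop
vertex -0.05 2.64 2.214
vertex -0.409 0.6 2.289
vertex -0.129 1.514 1.226
endloop
endfacet
facet normal 0.979 -0.168 0.114
outer loop
vertex -0.331 1.726 3.277
vertex -0.409 0.6 2.289
vertex -0.05 2.64 2.214
endloop
endfacet
facet normal 0.679 0.055 -0.732
outer loop
vertex 0.352 -3.254 -1.161
vertex -0.018 -3.552 -1.527
vertex 0.075 -2.973 -1.397
endloop
endfacet
facet normal 0.197 0.737 0.647
outer loop
vertex 0.352 -3.254 -1.161
vertex 0.075 -2.973 -1.397
vertex -1.222 -3.648 -0.233
endloop
endfacet
facet normal 0.680 0.055 -0.731
outer loop
vertex 0.075 -2.973 -1.397
vertex -0.018 -3.552 -1.527
vertex -0.256 -3.032 -1.709
endloop
endfacet
facet normal -0.328 0.929 0.173
outer loop
vertex 0.075 -2.973 -1.397
vertex -0.256 -3.032 -1.709
vertex -1.222 -3.648 -0.233
endloop
endfacet
facet normal 0.680 0.055 -0.731
outer loop
vertex -0.256 -3.032 -1.709
vertex -0.018 -3.552 -1.527
vertex -0.448 -3.395 -1.915
endloop
endfacet
facet normal -0.778 0.566 -0.273
outer loop
vertex -0.256 -3.032 -1.709
vertex -0.448 -3.395 -1.915
vertex -1.222 -3.648 -0.233
endloop
endfacet
facet normal 0.680 0.056 -0.731
outer loop
vertex -0.448 -3.395 -1.915
vertex -0.018 -3.552 -1.527
vertex -0.388 -3.85 -1.894
endloop
endfacet
facet normal -0.892 -0.137 -0.431
outer loop
vertex -0.448 -3.395 -1.915
vertex -0.388 -3.85 -1.894
vertex -1.222 -3.648 -0.233
endloop
endfacet
facet normal 0.681 0.053 -0.730
outer loop
vertex -0.388 -3.85 -1.894
vertex -0.018 -3.552 -1.527
vertex -0.112 -4.13 -1.657
endloop
endfacet
facet normal -0.602 -0.770 -0.209
outer loop
vertex -0.388 -3.85 -1.894
vertex -0.112 -4.13 -1.657
vertex -1.222 -3.648 -0.233
endloop
endfacet
facet normal 0.679 0.054 -0.732
outer loop
vertex -0.112 -4.13 -1.657
vertex -0.018 -3.552 -1.527
vertex 0.22 -4.071 -1.345
endloop
endfacet
facet normal -0.078 -0.961 0.265
outer loop
vertex -0.112 -4.13 -1.657
vertex 0.22 -4.071 -1.345
vertex -1.222 -3.648 -0.233
endloop
endfacet
facet normal 0.680 0.055 -0.731
outer loop
vertex 0.22 -4.071 -1.345
vertex -0.018 -3.552 -1.527
vertex 0.412 -3.708 -1.139
endloop
endfacet
facet normal 0.371 -0.599 0.709
outer loop
vertex 0.22 -4.071 -1.345
vertex 0.412 -3.708 -1.139
vertex -1.222 -3.648 -0.233
endloop
endfacet
facet normal 0.680 0.054 -0.731
outer loop
vertex 0.412 -3.708 -1.139
vertex -0.018 -3.552 -1.527
vertex 0.352 -3.254 -1.161
endloop
endfacet
facet normal 0.485 0.106 0.868
outer loop
vertex 0.412 -3.708 -1.139
vertex 0.352 -3.254 -1.161
vertex -1.222 -3.648 -0.233
endloop
endfacet

endsolid
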